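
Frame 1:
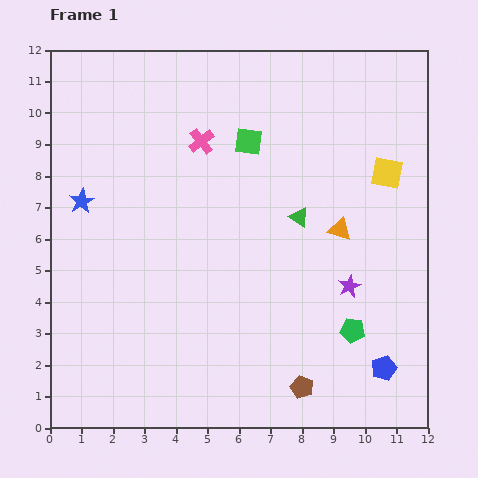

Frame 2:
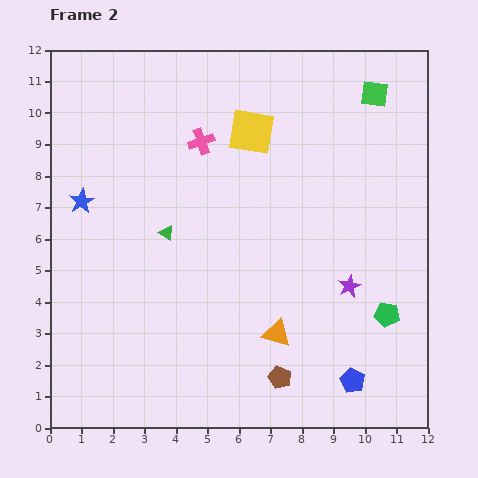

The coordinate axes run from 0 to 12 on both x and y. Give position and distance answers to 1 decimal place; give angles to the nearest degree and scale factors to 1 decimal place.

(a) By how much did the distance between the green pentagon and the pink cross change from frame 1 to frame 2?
+0.4

Distance in frame 1: 7.7. Distance in frame 2: 8.1.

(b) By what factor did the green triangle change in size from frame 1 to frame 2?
0.8×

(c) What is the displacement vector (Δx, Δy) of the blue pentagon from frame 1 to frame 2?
(-1.0, -0.4)

The blue pentagon was at (10.6, 1.9) in frame 1 and (9.6, 1.5) in frame 2.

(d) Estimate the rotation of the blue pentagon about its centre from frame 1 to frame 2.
25° counter-clockwise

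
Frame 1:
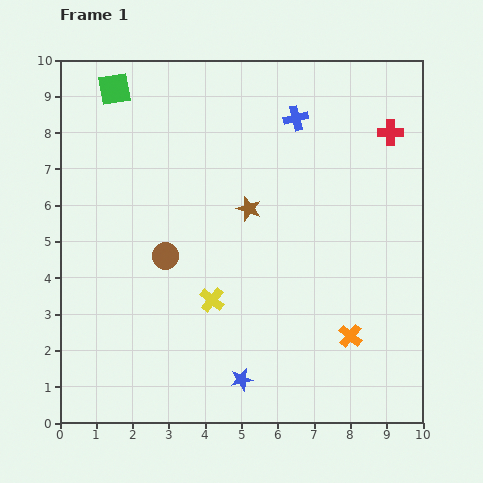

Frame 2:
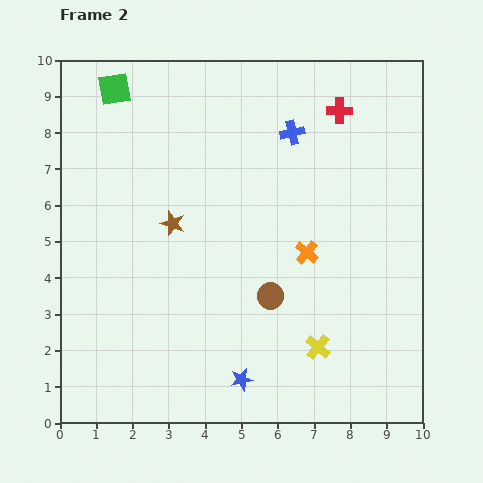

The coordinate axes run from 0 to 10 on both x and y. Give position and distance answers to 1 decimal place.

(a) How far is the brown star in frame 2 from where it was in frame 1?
2.1

The brown star moved from (5.2, 5.9) to (3.1, 5.5), a distance of √(2.1² + 0.4²) ≈ 2.1.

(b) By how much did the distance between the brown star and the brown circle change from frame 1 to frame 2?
+0.8

Distance in frame 1: 2.6. Distance in frame 2: 3.4.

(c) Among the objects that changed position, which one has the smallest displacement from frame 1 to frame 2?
the blue cross

(moved 0.4)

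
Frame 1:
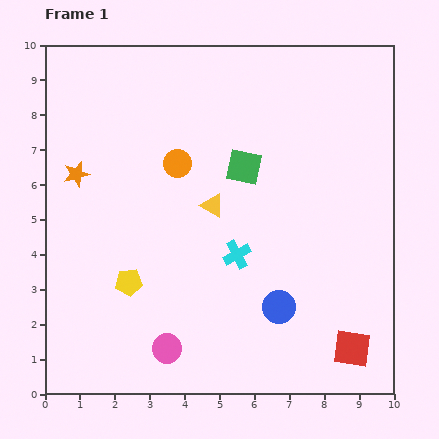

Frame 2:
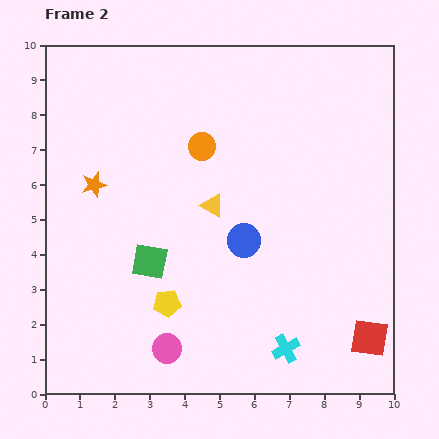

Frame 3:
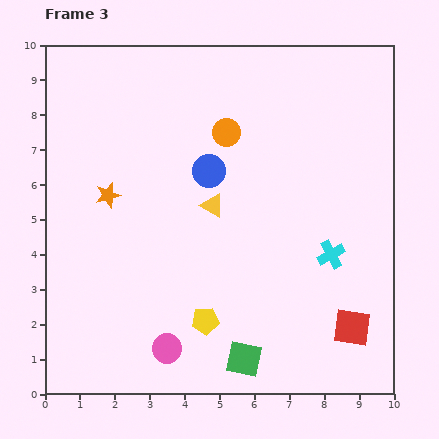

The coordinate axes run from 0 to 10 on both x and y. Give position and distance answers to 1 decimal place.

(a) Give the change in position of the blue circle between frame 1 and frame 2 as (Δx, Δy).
(-1.0, 1.9)

The blue circle was at (6.7, 2.5) in frame 1 and (5.7, 4.4) in frame 2.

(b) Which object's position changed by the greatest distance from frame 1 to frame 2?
the green square

(moved 3.8; next 3.0)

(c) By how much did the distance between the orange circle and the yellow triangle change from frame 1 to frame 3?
+0.5

Distance in frame 1: 1.6. Distance in frame 3: 2.1.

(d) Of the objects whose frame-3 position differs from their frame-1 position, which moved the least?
the red square

(moved 0.6)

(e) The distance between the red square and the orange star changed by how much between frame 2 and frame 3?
-1.0

Distance in frame 2: 9.0. Distance in frame 3: 8.0.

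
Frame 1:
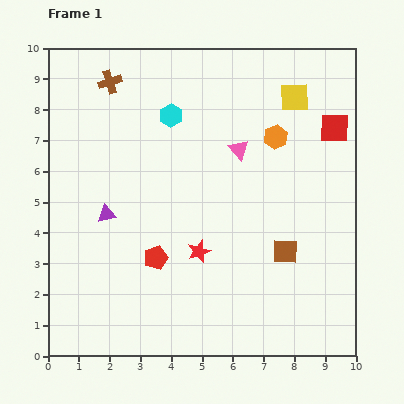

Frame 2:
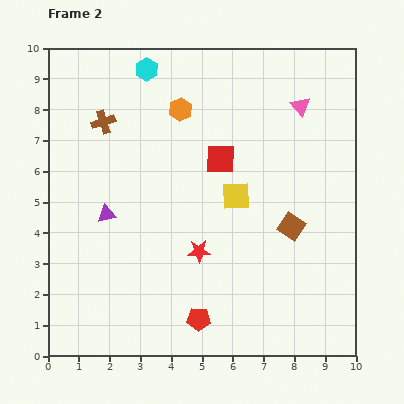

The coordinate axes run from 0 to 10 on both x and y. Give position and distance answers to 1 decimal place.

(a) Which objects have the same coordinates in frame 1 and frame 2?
the purple triangle, the red star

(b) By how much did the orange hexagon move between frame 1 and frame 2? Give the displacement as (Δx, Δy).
(-3.1, 0.9)

The orange hexagon was at (7.4, 7.1) in frame 1 and (4.3, 8.0) in frame 2.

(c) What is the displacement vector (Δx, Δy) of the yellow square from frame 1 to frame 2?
(-1.9, -3.2)

The yellow square was at (8.0, 8.4) in frame 1 and (6.1, 5.2) in frame 2.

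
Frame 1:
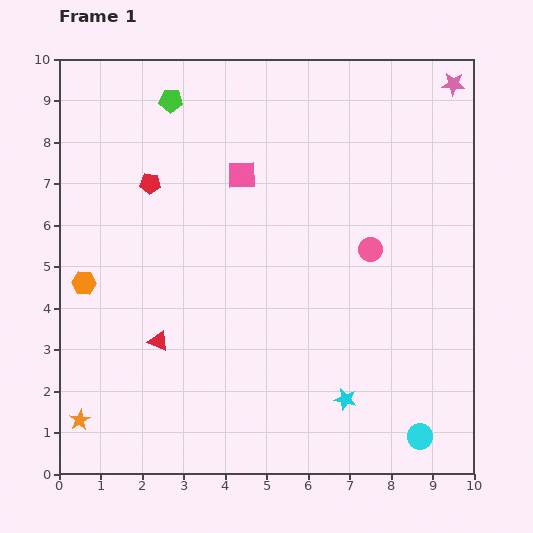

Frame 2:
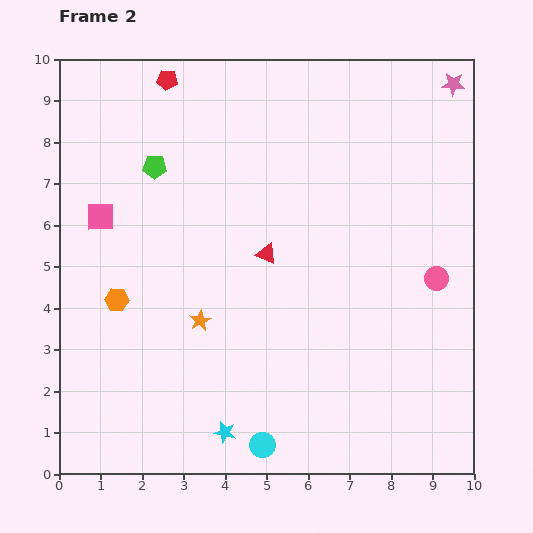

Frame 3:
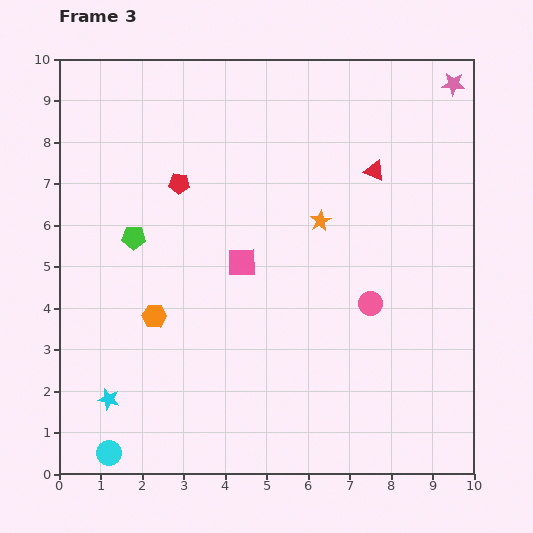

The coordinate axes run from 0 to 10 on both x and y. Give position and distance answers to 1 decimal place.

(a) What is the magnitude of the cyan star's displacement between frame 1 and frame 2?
3.0

The cyan star moved from (6.9, 1.8) to (4.0, 1.0), a distance of √(2.9² + 0.8²) ≈ 3.0.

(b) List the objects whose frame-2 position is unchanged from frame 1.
the pink star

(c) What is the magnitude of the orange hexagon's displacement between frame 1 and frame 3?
1.9

The orange hexagon moved from (0.6, 4.6) to (2.3, 3.8), a distance of √(1.7² + 0.8²) ≈ 1.9.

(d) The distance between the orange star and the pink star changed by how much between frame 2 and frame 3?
-3.7

Distance in frame 2: 8.3. Distance in frame 3: 4.6.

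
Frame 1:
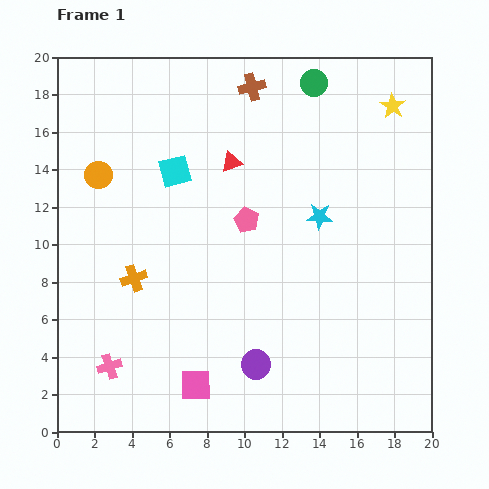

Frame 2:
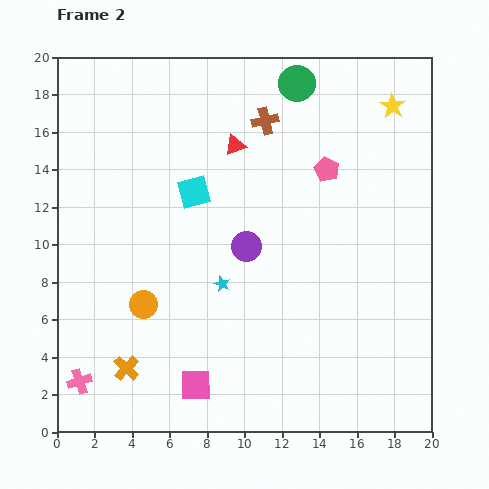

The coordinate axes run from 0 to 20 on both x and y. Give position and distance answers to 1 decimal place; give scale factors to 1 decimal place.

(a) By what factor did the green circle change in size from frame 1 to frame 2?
1.4×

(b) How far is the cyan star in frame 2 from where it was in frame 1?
6.3

The cyan star moved from (14.0, 11.5) to (8.8, 7.9), a distance of √(5.2² + 3.6²) ≈ 6.3.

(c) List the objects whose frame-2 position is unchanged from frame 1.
the pink square, the yellow star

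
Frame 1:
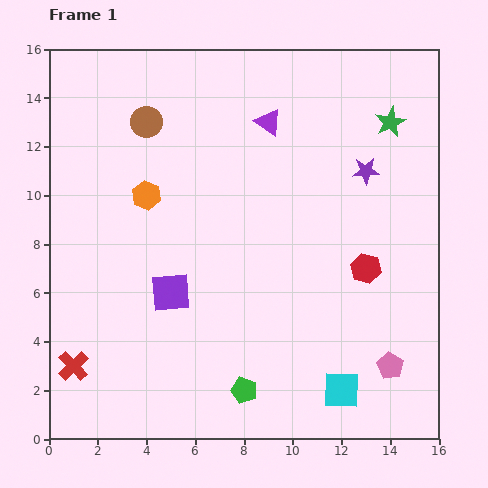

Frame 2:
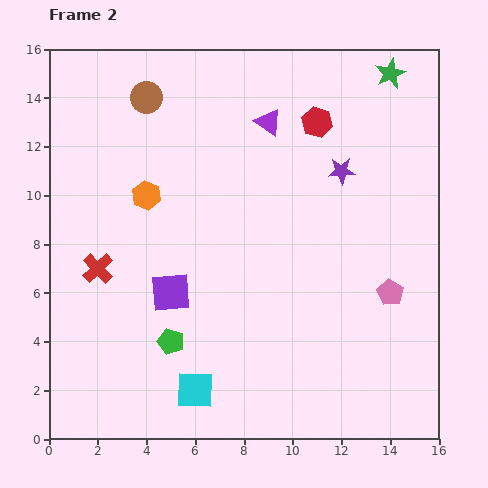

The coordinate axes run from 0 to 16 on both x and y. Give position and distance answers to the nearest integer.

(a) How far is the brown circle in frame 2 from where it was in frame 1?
1

The brown circle moved from (4, 13) to (4, 14), a distance of √(0² + 1²) ≈ 1.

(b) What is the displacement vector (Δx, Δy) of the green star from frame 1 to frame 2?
(0, 2)

The green star was at (14, 13) in frame 1 and (14, 15) in frame 2.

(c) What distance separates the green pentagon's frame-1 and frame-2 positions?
4

The green pentagon moved from (8, 2) to (5, 4), a distance of √(3² + 2²) ≈ 4.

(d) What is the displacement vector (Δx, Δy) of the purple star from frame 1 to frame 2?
(-1, 0)

The purple star was at (13, 11) in frame 1 and (12, 11) in frame 2.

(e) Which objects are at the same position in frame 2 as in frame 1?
the purple triangle, the purple square, the orange hexagon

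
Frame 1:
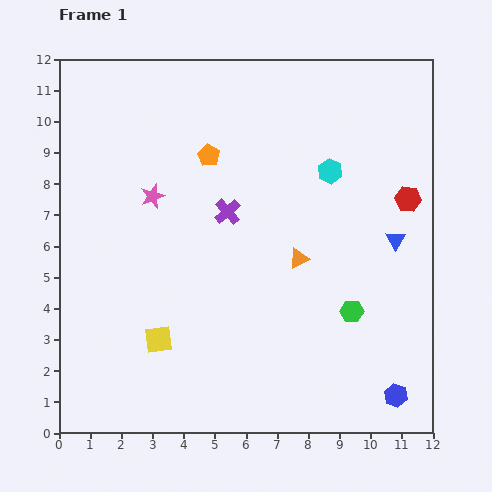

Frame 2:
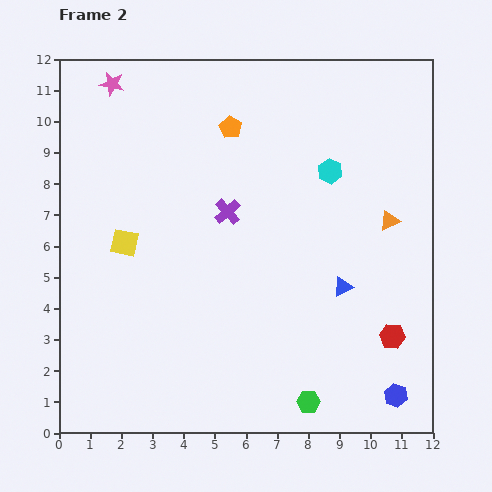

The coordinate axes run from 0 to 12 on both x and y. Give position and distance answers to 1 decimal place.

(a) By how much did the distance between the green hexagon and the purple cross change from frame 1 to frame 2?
+1.5

Distance in frame 1: 5.1. Distance in frame 2: 6.6.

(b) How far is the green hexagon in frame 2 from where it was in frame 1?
3.2

The green hexagon moved from (9.4, 3.9) to (8.0, 1.0), a distance of √(1.4² + 2.9²) ≈ 3.2.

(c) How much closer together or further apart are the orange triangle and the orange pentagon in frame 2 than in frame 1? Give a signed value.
+1.5

Distance in frame 1: 4.4. Distance in frame 2: 5.9.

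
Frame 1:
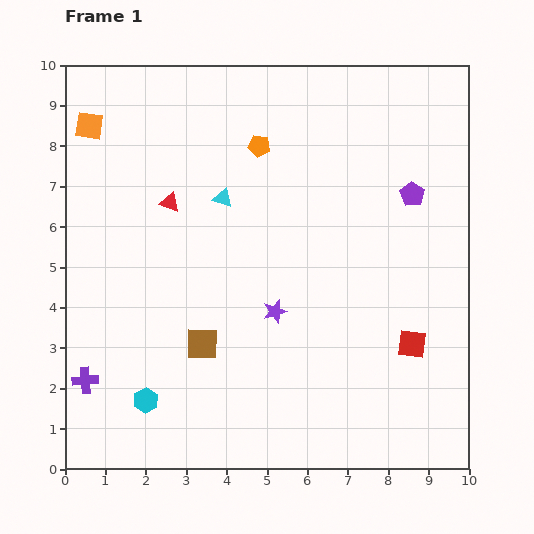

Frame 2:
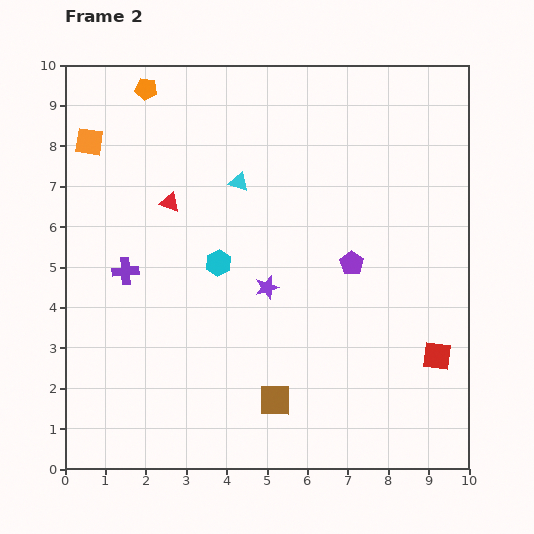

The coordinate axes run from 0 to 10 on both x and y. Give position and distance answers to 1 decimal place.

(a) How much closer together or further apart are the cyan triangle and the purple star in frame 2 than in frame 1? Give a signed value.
-0.4

Distance in frame 1: 3.1. Distance in frame 2: 2.7.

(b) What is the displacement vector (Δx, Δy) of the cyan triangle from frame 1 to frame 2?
(0.4, 0.4)

The cyan triangle was at (3.9, 6.7) in frame 1 and (4.3, 7.1) in frame 2.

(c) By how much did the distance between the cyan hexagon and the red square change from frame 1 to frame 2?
-0.8

Distance in frame 1: 6.7. Distance in frame 2: 5.9.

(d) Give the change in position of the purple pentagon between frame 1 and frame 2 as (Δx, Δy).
(-1.5, -1.7)

The purple pentagon was at (8.6, 6.8) in frame 1 and (7.1, 5.1) in frame 2.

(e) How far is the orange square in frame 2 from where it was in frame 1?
0.4

The orange square moved from (0.6, 8.5) to (0.6, 8.1), a distance of √(0.0² + 0.4²) ≈ 0.4.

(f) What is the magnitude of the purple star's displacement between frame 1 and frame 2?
0.6

The purple star moved from (5.2, 3.9) to (5.0, 4.5), a distance of √(0.2² + 0.6²) ≈ 0.6.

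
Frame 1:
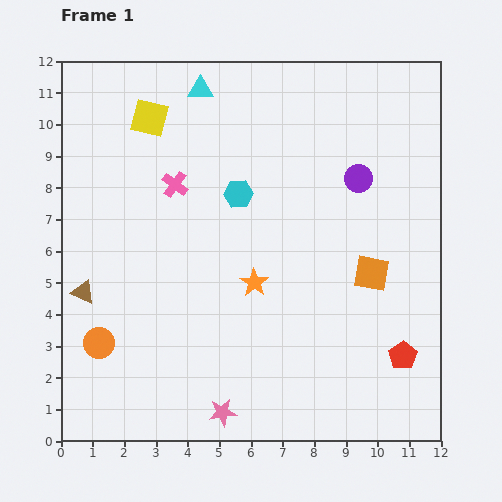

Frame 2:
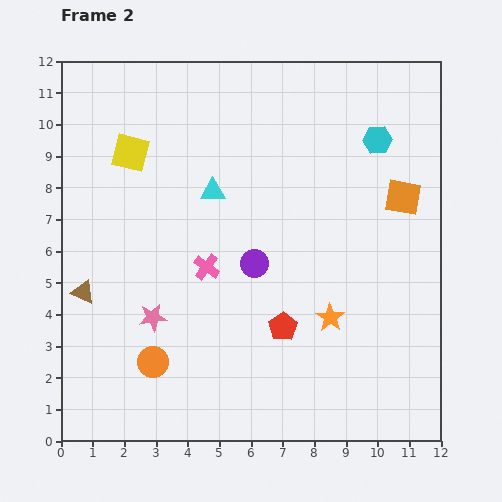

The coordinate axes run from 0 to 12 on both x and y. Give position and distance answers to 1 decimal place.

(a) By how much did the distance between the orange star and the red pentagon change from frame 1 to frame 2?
-3.7

Distance in frame 1: 5.2. Distance in frame 2: 1.5.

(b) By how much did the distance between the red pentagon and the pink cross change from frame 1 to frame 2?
-5.9

Distance in frame 1: 9.0. Distance in frame 2: 3.1.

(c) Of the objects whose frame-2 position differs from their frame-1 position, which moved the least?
the yellow square

(moved 1.3)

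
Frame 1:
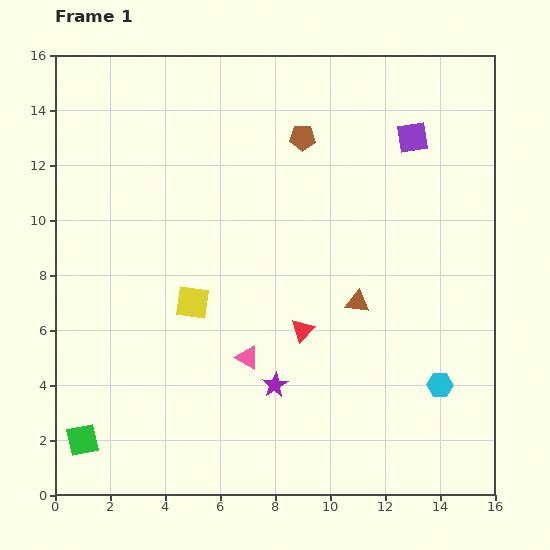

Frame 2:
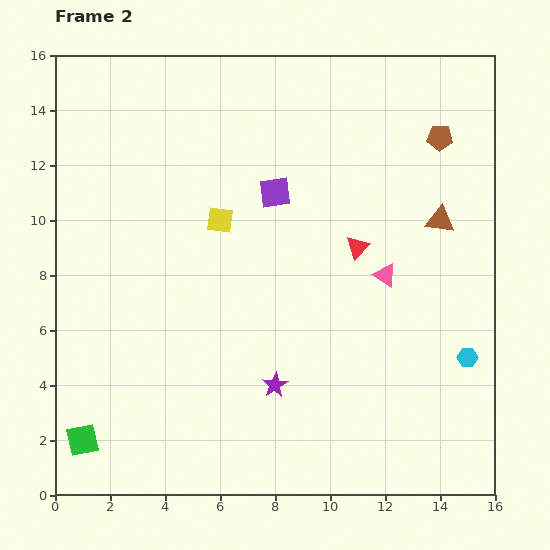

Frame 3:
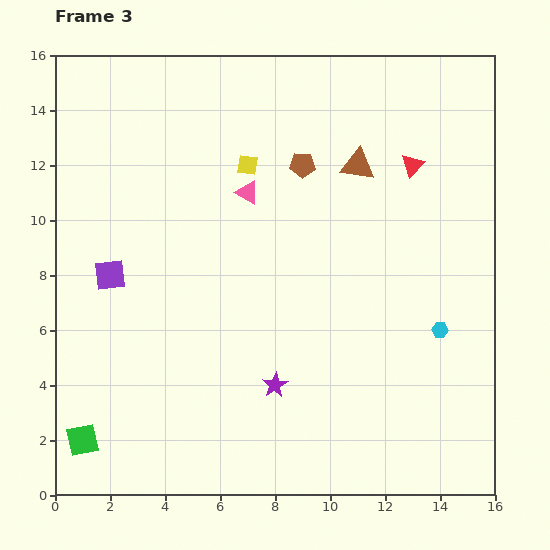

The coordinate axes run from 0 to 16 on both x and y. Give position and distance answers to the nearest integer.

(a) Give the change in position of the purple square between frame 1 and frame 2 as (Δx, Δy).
(-5, -2)

The purple square was at (13, 13) in frame 1 and (8, 11) in frame 2.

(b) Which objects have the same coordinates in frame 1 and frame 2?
the purple star, the green square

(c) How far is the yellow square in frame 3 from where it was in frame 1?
5

The yellow square moved from (5, 7) to (7, 12), a distance of √(2² + 5²) ≈ 5.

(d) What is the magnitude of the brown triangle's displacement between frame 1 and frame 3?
5

The brown triangle moved from (11, 7) to (11, 12), a distance of √(0² + 5²) ≈ 5.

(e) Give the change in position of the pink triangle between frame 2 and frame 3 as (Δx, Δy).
(-5, 3)

The pink triangle was at (12, 8) in frame 2 and (7, 11) in frame 3.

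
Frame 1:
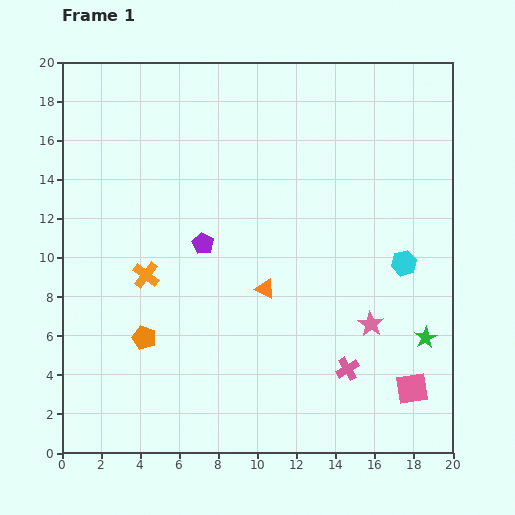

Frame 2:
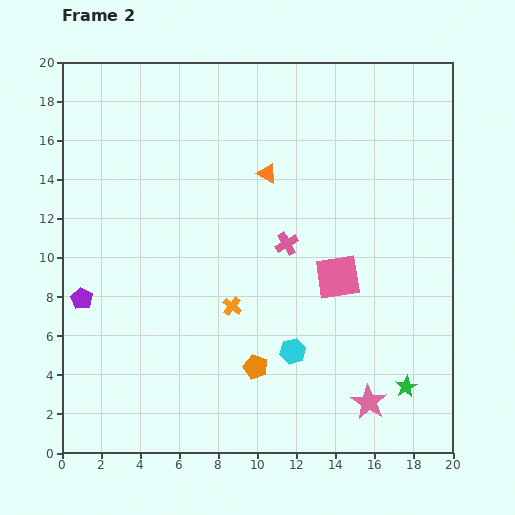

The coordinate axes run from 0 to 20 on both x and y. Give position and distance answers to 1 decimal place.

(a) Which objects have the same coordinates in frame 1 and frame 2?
none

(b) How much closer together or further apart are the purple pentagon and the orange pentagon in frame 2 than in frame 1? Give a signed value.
+3.9

Distance in frame 1: 5.7. Distance in frame 2: 9.6.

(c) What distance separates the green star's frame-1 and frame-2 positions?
2.7

The green star moved from (18.6, 5.9) to (17.6, 3.4), a distance of √(1.0² + 2.5²) ≈ 2.7.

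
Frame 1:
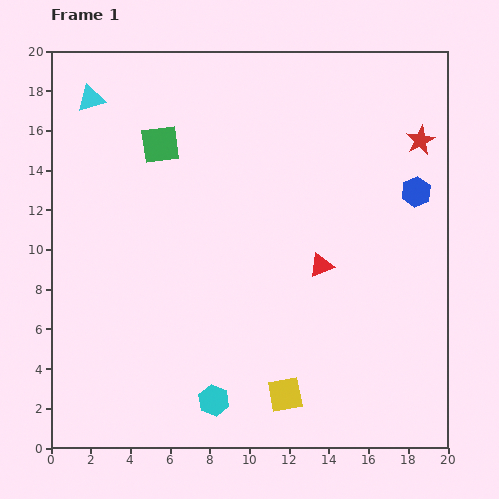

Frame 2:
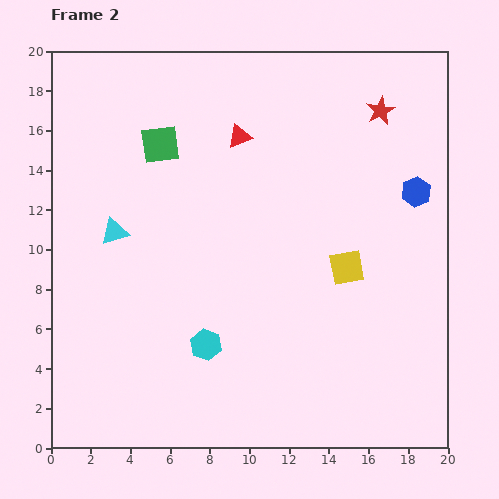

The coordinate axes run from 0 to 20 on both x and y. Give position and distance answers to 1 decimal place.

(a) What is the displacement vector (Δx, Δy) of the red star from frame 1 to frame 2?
(-2.0, 1.5)

The red star was at (18.6, 15.5) in frame 1 and (16.6, 17.0) in frame 2.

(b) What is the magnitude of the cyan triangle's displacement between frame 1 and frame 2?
6.8

The cyan triangle moved from (2.0, 17.6) to (3.2, 10.9), a distance of √(1.2² + 6.7²) ≈ 6.8.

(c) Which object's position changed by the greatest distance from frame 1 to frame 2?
the red triangle

(moved 7.7; next 7.1)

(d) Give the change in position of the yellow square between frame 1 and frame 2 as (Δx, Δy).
(3.1, 6.4)

The yellow square was at (11.8, 2.7) in frame 1 and (14.9, 9.1) in frame 2.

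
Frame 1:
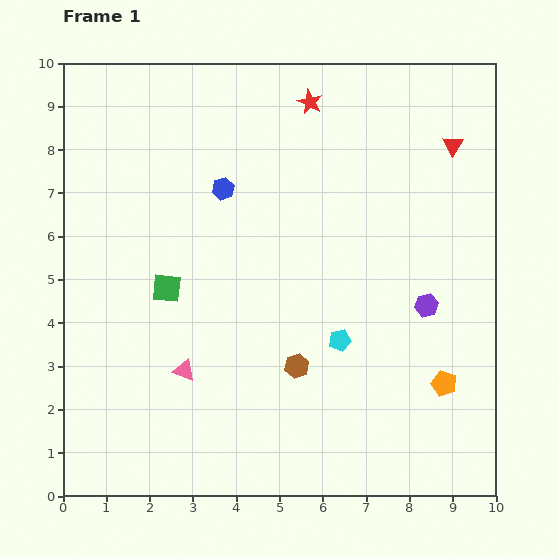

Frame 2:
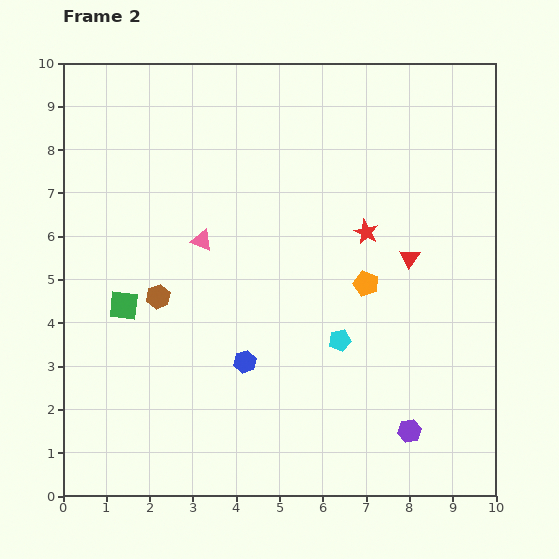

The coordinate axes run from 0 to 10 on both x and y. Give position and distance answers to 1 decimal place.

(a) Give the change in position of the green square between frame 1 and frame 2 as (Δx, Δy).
(-1.0, -0.4)

The green square was at (2.4, 4.8) in frame 1 and (1.4, 4.4) in frame 2.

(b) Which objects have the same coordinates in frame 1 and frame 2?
the cyan pentagon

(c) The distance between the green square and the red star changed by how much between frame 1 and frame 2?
+0.5

Distance in frame 1: 5.4. Distance in frame 2: 5.9.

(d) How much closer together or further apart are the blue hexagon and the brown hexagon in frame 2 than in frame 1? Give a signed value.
-1.9

Distance in frame 1: 4.4. Distance in frame 2: 2.5.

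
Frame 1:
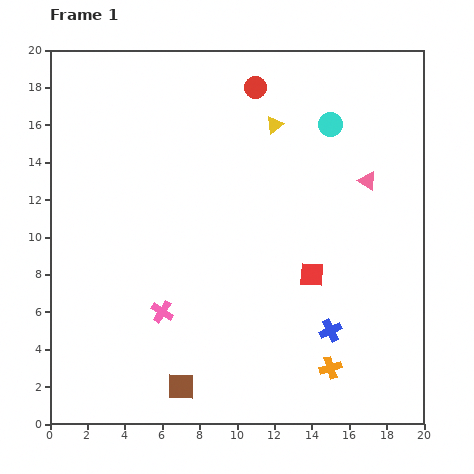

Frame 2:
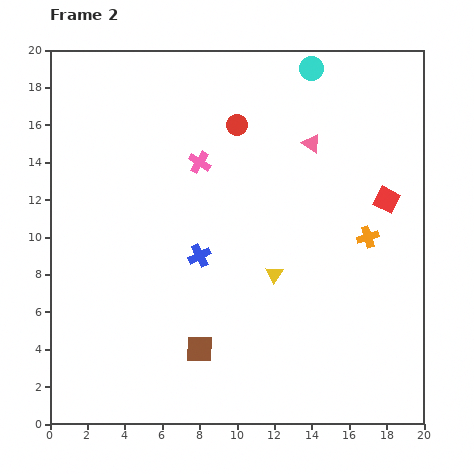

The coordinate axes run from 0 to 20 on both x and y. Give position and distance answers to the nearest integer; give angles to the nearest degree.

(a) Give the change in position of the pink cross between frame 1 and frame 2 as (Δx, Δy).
(2, 8)

The pink cross was at (6, 6) in frame 1 and (8, 14) in frame 2.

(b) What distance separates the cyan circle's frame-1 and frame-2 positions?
3

The cyan circle moved from (15, 16) to (14, 19), a distance of √(1² + 3²) ≈ 3.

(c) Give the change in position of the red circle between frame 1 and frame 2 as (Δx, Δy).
(-1, -2)

The red circle was at (11, 18) in frame 1 and (10, 16) in frame 2.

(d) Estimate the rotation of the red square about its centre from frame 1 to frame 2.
24° clockwise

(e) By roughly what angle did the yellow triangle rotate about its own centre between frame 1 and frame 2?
21° counter-clockwise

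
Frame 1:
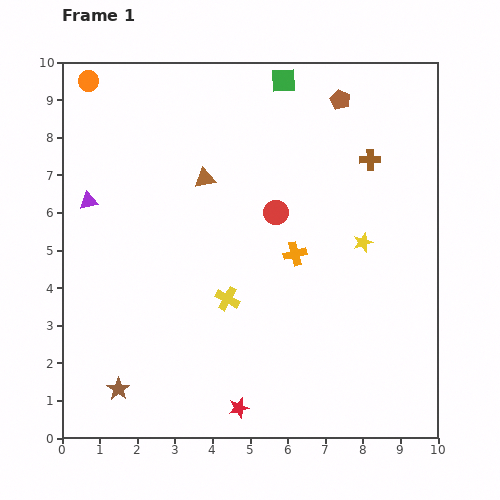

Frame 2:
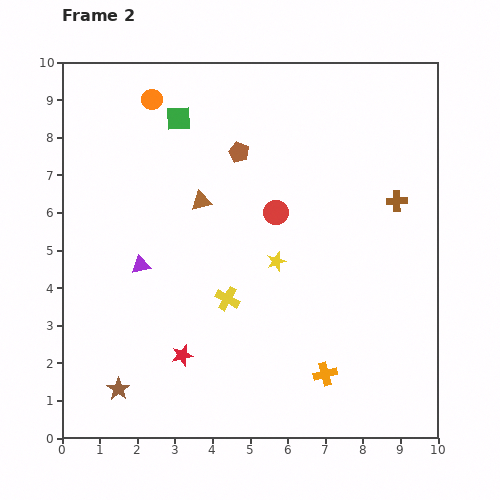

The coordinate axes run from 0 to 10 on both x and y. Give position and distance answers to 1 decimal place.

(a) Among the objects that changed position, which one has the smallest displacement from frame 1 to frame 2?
the brown triangle

(moved 0.6)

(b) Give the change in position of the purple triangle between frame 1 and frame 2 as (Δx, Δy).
(1.4, -1.7)

The purple triangle was at (0.7, 6.3) in frame 1 and (2.1, 4.6) in frame 2.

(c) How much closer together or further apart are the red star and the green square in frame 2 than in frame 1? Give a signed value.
-2.5

Distance in frame 1: 8.8. Distance in frame 2: 6.3.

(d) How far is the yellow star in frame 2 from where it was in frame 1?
2.4

The yellow star moved from (8.0, 5.2) to (5.7, 4.7), a distance of √(2.3² + 0.5²) ≈ 2.4.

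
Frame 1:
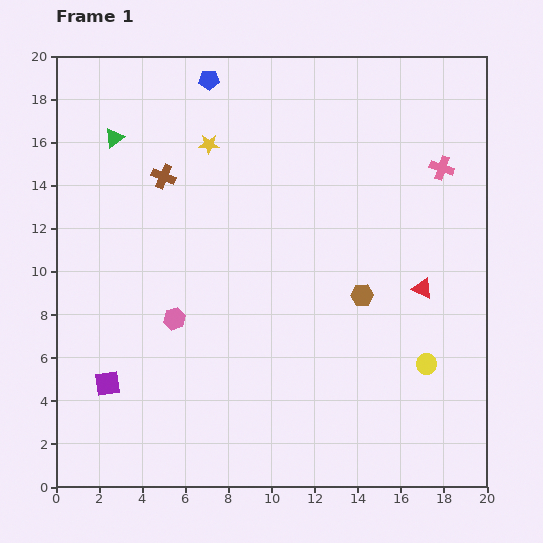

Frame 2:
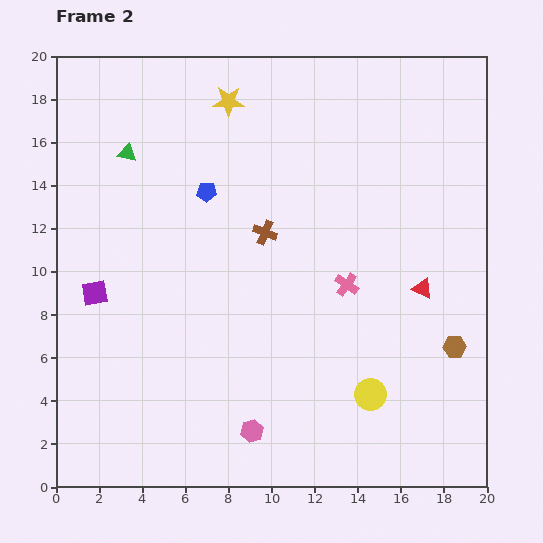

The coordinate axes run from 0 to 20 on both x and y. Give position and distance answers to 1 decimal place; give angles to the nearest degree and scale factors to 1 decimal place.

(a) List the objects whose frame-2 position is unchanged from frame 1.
the red triangle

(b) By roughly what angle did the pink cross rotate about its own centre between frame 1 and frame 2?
17° clockwise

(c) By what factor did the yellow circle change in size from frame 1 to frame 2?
1.6×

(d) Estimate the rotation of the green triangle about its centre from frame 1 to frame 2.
50° clockwise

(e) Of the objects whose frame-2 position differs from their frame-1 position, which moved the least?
the green triangle

(moved 0.9)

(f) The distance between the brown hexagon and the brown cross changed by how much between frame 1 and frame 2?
-0.4

Distance in frame 1: 10.7. Distance in frame 2: 10.3.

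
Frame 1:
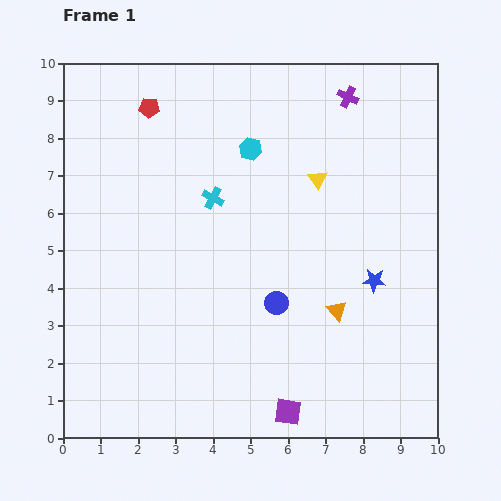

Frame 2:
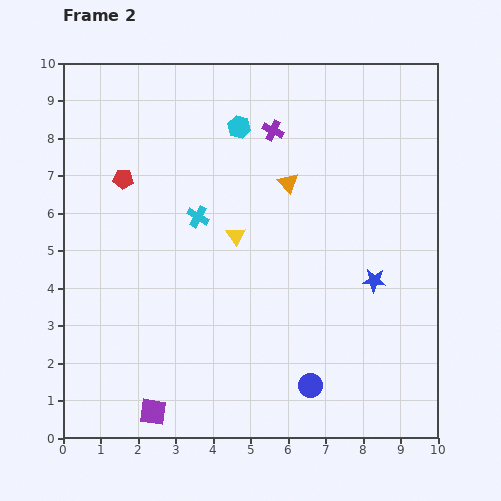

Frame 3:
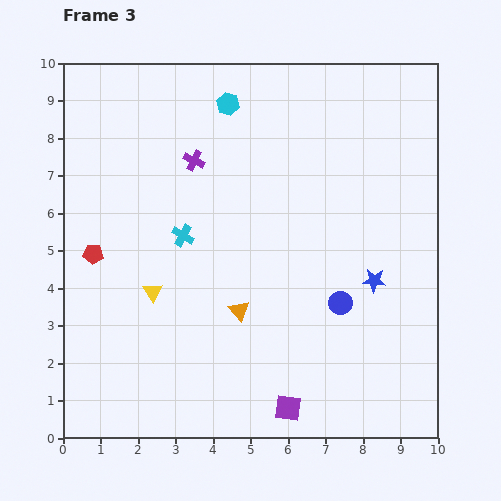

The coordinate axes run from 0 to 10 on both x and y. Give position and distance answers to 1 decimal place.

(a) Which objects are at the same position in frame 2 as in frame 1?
the blue star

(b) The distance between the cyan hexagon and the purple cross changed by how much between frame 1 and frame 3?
-1.3

Distance in frame 1: 3.0. Distance in frame 3: 1.7.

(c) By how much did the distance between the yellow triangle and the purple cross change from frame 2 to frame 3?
+0.7

Distance in frame 2: 3.0. Distance in frame 3: 3.7.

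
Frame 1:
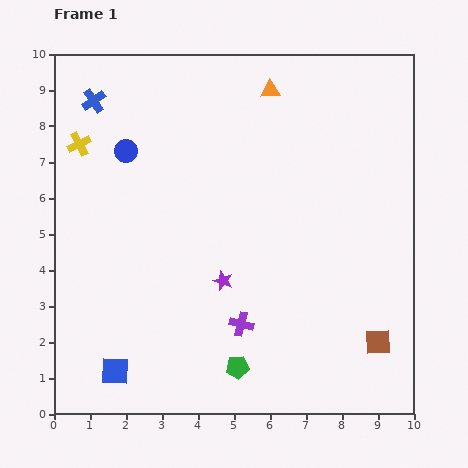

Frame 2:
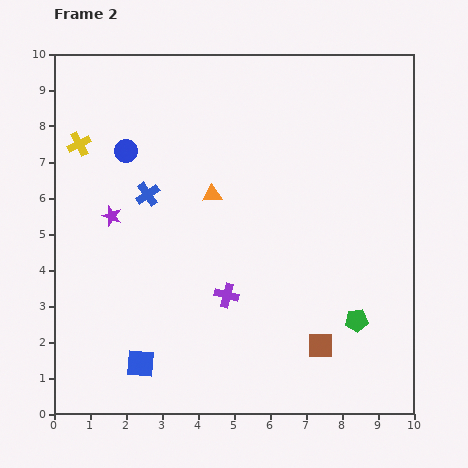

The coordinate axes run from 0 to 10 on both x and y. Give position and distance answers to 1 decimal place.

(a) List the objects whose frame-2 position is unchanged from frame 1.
the yellow cross, the blue circle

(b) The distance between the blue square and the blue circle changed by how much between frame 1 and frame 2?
-0.2

Distance in frame 1: 6.1. Distance in frame 2: 5.9.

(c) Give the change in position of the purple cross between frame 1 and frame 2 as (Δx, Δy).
(-0.4, 0.8)

The purple cross was at (5.2, 2.5) in frame 1 and (4.8, 3.3) in frame 2.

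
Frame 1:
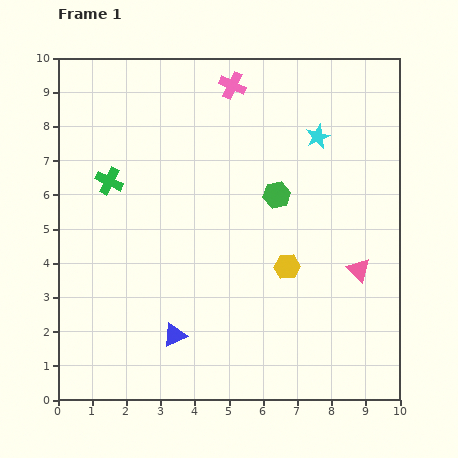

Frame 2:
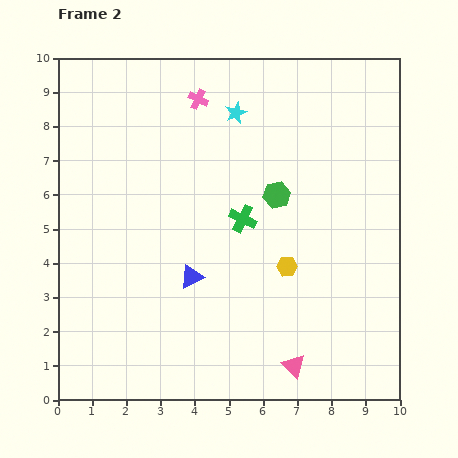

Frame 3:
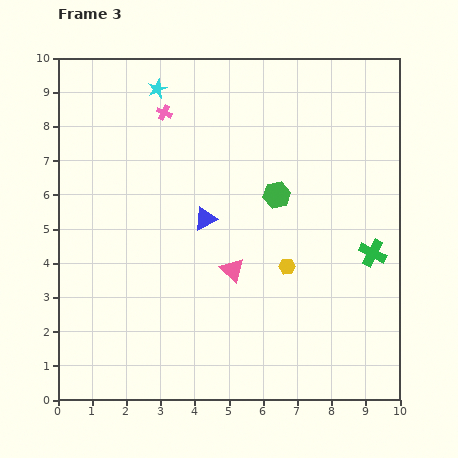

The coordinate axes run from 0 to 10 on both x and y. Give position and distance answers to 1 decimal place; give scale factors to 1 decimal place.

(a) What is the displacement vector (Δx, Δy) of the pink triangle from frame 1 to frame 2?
(-1.9, -2.8)

The pink triangle was at (8.8, 3.8) in frame 1 and (6.9, 1.0) in frame 2.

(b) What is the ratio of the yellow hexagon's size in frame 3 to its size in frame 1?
0.7×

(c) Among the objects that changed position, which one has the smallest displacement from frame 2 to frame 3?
the pink cross

(moved 1.1)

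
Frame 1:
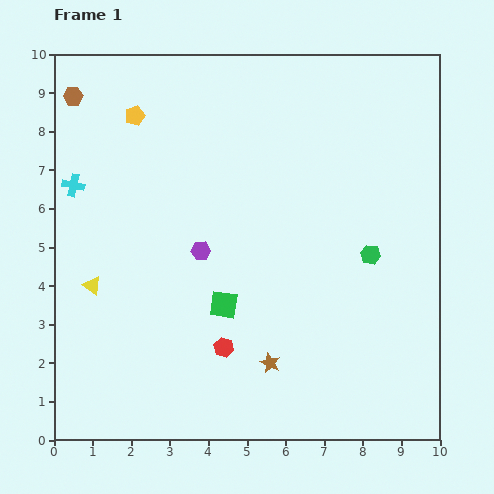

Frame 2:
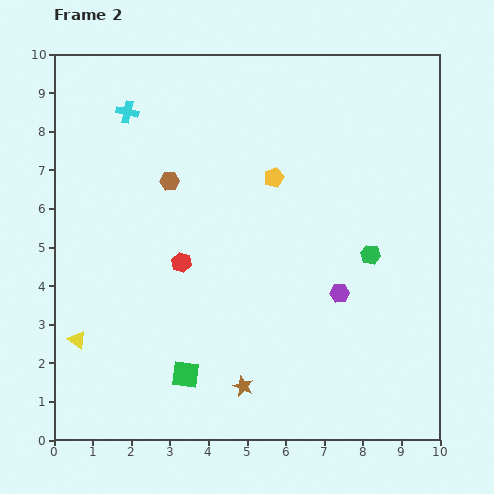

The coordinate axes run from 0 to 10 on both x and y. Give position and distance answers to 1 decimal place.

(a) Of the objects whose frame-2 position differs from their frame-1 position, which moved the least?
the brown star

(moved 0.9)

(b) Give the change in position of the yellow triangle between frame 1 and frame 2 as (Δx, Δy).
(-0.4, -1.4)

The yellow triangle was at (1.0, 4.0) in frame 1 and (0.6, 2.6) in frame 2.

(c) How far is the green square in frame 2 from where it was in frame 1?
2.1

The green square moved from (4.4, 3.5) to (3.4, 1.7), a distance of √(1.0² + 1.8²) ≈ 2.1.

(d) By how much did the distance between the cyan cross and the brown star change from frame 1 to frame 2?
+0.8

Distance in frame 1: 6.9. Distance in frame 2: 7.7.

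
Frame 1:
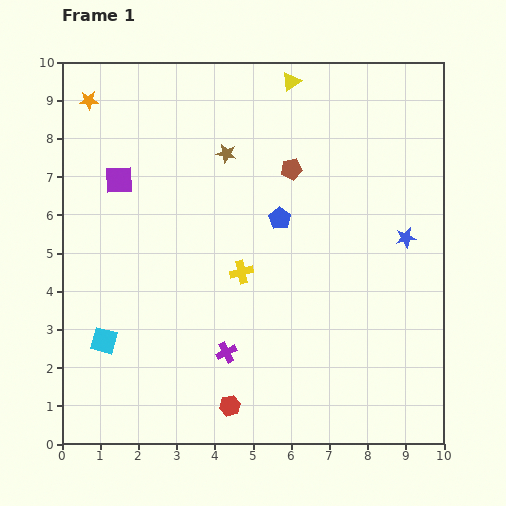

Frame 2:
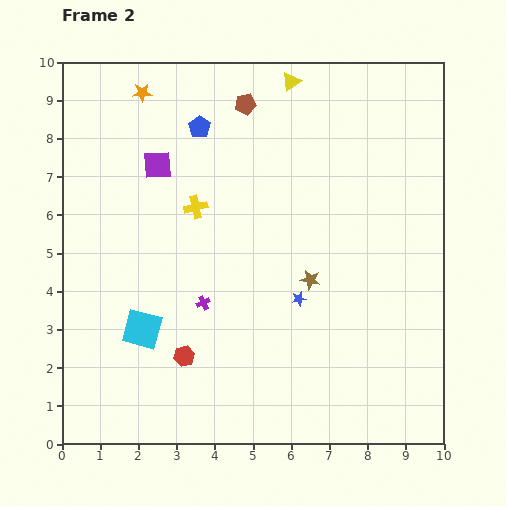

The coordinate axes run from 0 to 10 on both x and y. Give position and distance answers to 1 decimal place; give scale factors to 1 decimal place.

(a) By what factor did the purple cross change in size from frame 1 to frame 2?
0.7×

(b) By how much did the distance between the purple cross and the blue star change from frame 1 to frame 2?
-3.1

Distance in frame 1: 5.6. Distance in frame 2: 2.5.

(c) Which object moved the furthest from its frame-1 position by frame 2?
the brown star

(moved 4.0; next 3.2)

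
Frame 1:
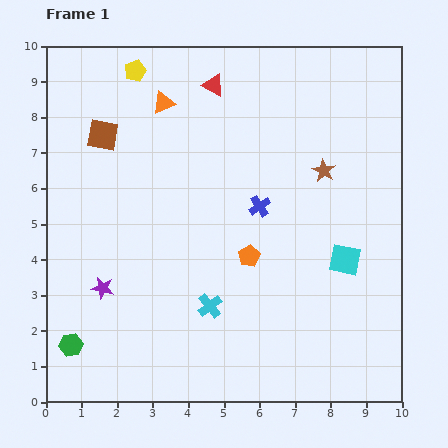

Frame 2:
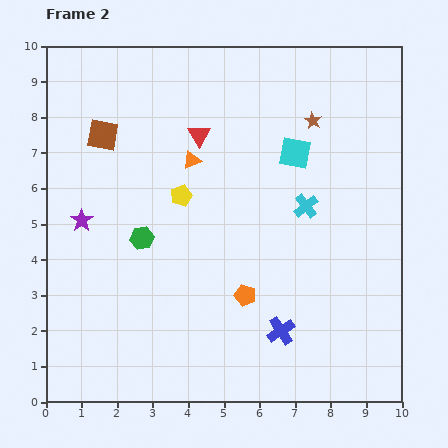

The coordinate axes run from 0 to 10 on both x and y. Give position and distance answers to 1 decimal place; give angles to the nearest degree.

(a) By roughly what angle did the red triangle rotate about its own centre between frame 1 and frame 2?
30° clockwise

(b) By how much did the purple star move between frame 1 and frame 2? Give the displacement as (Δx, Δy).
(-0.6, 1.9)

The purple star was at (1.6, 3.2) in frame 1 and (1.0, 5.1) in frame 2.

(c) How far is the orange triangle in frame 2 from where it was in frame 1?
1.8

The orange triangle moved from (3.3, 8.4) to (4.1, 6.8), a distance of √(0.8² + 1.6²) ≈ 1.8.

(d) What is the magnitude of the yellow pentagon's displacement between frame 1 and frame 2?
3.7

The yellow pentagon moved from (2.5, 9.3) to (3.8, 5.8), a distance of √(1.3² + 3.5²) ≈ 3.7.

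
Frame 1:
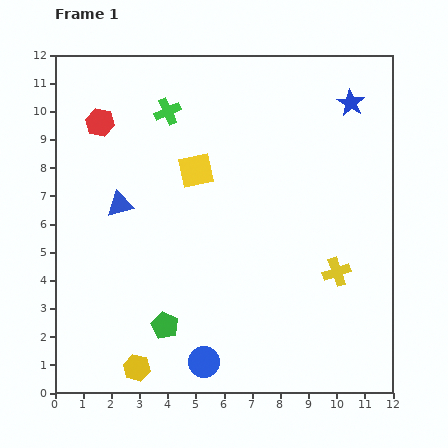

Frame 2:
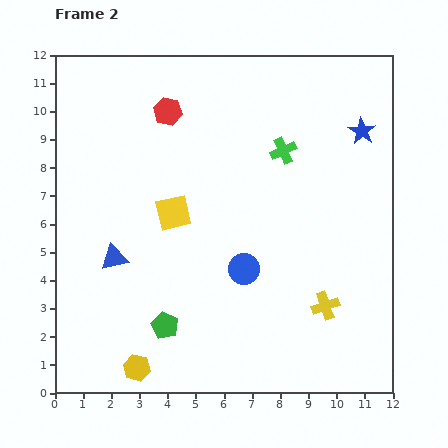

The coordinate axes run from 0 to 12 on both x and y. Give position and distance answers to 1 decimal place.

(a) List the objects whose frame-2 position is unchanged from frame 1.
the yellow hexagon, the green pentagon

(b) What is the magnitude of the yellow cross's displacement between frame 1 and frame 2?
1.3

The yellow cross moved from (10.0, 4.3) to (9.6, 3.1), a distance of √(0.4² + 1.2²) ≈ 1.3.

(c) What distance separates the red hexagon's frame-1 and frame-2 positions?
2.4

The red hexagon moved from (1.6, 9.6) to (4.0, 10.0), a distance of √(2.4² + 0.4²) ≈ 2.4.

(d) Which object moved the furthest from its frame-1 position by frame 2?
the green cross

(moved 4.3; next 3.6)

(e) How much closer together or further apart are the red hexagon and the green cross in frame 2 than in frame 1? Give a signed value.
+1.9

Distance in frame 1: 2.4. Distance in frame 2: 4.3.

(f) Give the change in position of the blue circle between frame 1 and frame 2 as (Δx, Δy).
(1.4, 3.3)

The blue circle was at (5.3, 1.1) in frame 1 and (6.7, 4.4) in frame 2.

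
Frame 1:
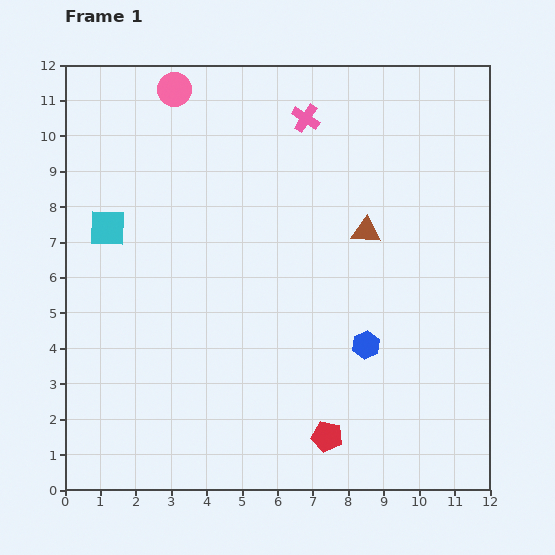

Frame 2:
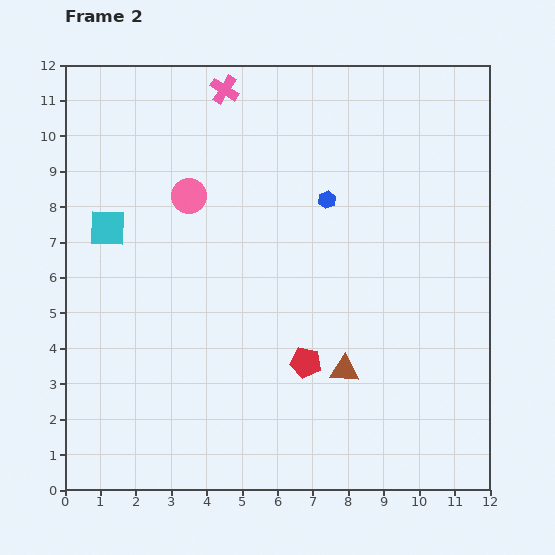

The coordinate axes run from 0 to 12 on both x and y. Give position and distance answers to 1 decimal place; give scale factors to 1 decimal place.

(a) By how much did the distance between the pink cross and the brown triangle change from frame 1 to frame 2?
+5.0

Distance in frame 1: 3.6. Distance in frame 2: 8.6.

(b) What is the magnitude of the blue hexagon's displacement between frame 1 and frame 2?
4.2

The blue hexagon moved from (8.5, 4.1) to (7.4, 8.2), a distance of √(1.1² + 4.1²) ≈ 4.2.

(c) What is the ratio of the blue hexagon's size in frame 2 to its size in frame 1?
0.6×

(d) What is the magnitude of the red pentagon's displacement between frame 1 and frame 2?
2.2

The red pentagon moved from (7.4, 1.5) to (6.8, 3.6), a distance of √(0.6² + 2.1²) ≈ 2.2.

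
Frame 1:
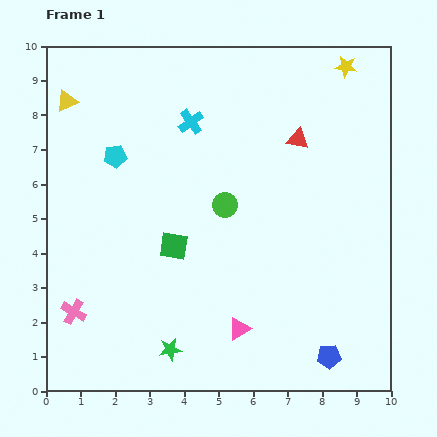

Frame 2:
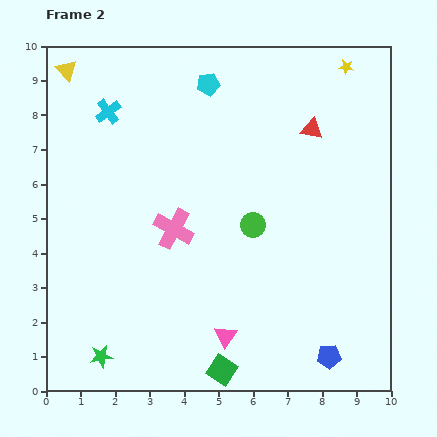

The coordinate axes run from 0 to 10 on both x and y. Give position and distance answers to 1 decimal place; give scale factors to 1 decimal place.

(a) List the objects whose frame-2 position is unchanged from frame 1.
the blue pentagon, the yellow star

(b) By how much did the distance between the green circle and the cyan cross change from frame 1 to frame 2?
+2.7

Distance in frame 1: 2.6. Distance in frame 2: 5.3.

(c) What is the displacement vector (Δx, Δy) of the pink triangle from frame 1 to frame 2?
(-0.4, -0.2)

The pink triangle was at (5.6, 1.8) in frame 1 and (5.2, 1.6) in frame 2.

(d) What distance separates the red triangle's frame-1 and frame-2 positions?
0.5

The red triangle moved from (7.3, 7.3) to (7.7, 7.6), a distance of √(0.4² + 0.3²) ≈ 0.5.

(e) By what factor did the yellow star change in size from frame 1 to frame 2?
0.7×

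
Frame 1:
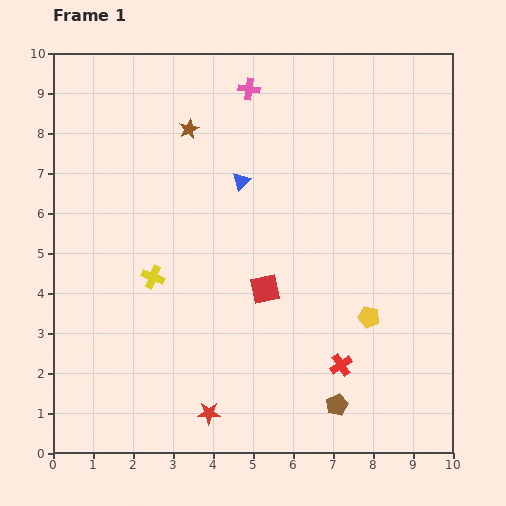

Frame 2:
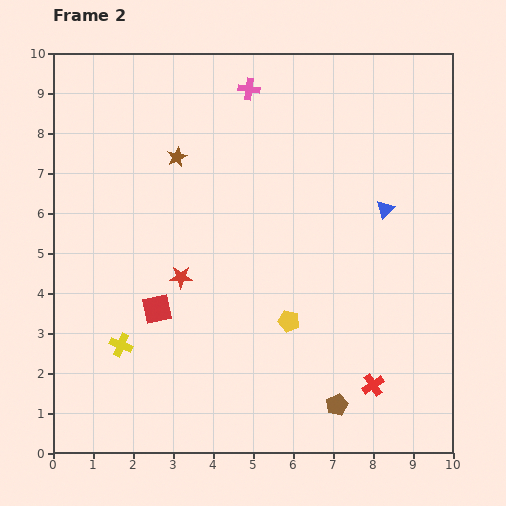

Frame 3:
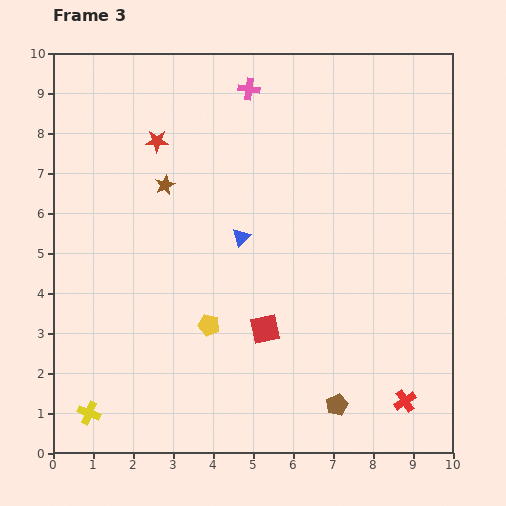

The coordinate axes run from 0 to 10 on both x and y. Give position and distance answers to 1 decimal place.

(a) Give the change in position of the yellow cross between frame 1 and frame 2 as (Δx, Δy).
(-0.8, -1.7)

The yellow cross was at (2.5, 4.4) in frame 1 and (1.7, 2.7) in frame 2.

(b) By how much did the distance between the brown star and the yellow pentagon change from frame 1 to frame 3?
-2.8

Distance in frame 1: 6.5. Distance in frame 3: 3.7.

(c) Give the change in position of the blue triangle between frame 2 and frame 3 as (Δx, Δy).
(-3.6, -0.7)

The blue triangle was at (8.3, 6.1) in frame 2 and (4.7, 5.4) in frame 3.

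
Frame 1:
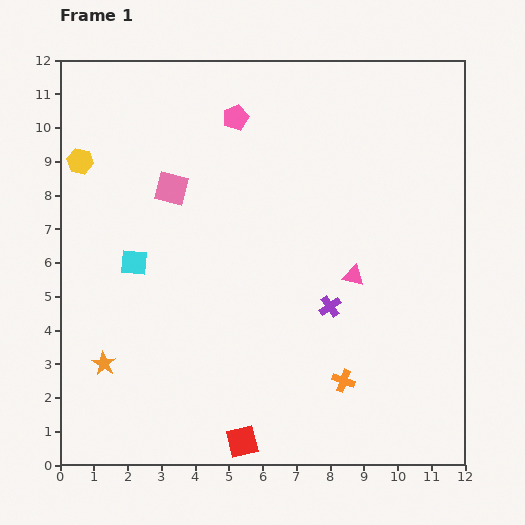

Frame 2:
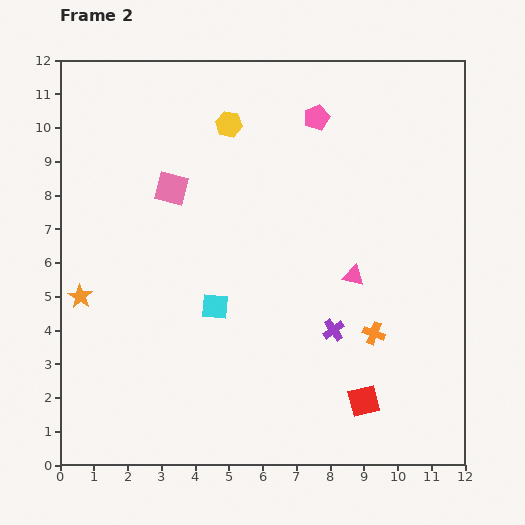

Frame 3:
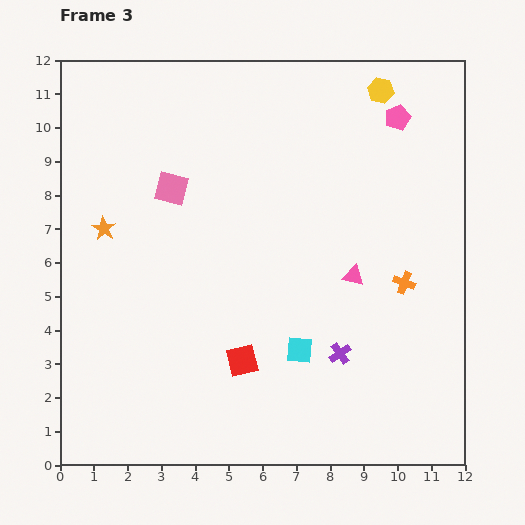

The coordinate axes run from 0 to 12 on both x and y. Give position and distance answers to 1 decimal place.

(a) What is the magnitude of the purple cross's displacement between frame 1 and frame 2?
0.7

The purple cross moved from (8.0, 4.7) to (8.1, 4.0), a distance of √(0.1² + 0.7²) ≈ 0.7.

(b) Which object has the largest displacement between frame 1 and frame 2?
the yellow hexagon

(moved 4.5; next 3.8)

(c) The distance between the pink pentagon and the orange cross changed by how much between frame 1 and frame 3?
-3.5

Distance in frame 1: 8.4. Distance in frame 3: 4.9.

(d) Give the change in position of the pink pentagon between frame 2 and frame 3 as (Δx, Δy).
(2.4, 0.0)

The pink pentagon was at (7.6, 10.3) in frame 2 and (10.0, 10.3) in frame 3.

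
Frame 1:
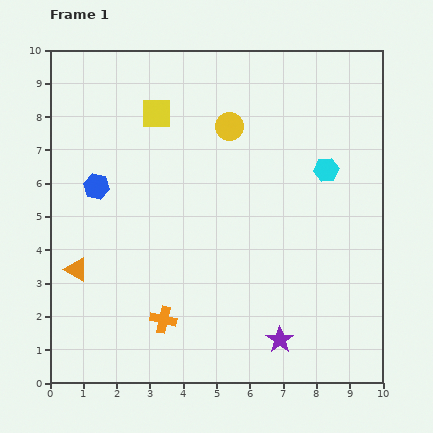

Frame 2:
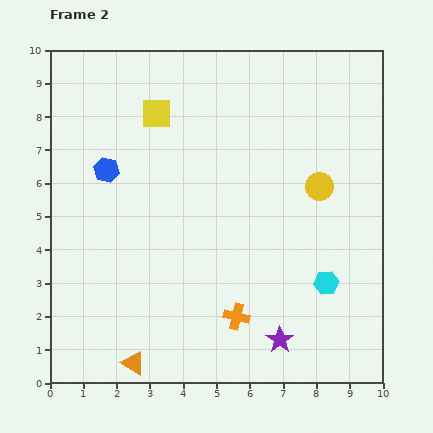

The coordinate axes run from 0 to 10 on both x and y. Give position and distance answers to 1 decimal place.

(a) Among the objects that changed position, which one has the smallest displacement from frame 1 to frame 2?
the blue hexagon

(moved 0.6)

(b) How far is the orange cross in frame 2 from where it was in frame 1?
2.2

The orange cross moved from (3.4, 1.9) to (5.6, 2.0), a distance of √(2.2² + 0.1²) ≈ 2.2.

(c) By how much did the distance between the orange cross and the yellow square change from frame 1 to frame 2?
+0.4

Distance in frame 1: 6.2. Distance in frame 2: 6.6.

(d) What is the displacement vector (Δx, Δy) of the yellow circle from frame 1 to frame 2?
(2.7, -1.8)

The yellow circle was at (5.4, 7.7) in frame 1 and (8.1, 5.9) in frame 2.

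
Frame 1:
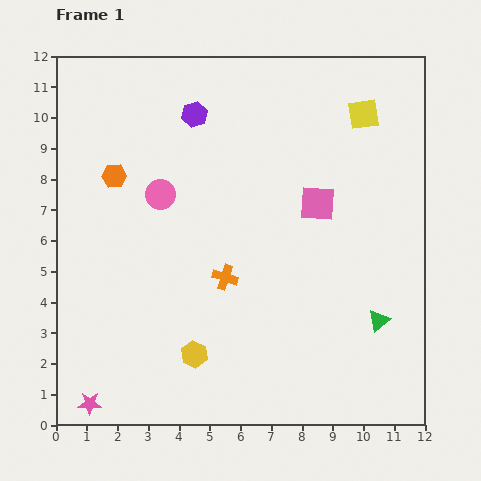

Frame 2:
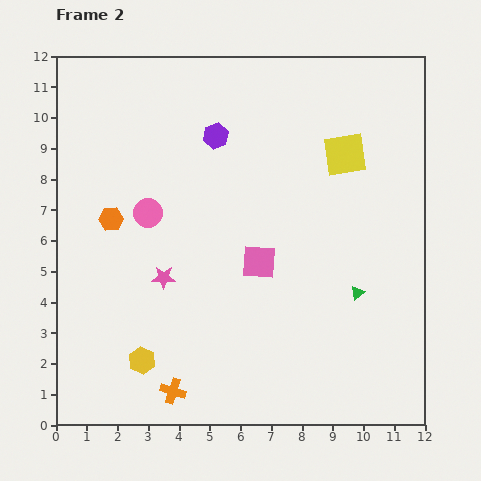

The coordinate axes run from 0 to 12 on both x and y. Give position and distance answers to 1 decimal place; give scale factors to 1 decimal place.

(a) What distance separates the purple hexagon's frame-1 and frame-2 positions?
1.0

The purple hexagon moved from (4.5, 10.1) to (5.2, 9.4), a distance of √(0.7² + 0.7²) ≈ 1.0.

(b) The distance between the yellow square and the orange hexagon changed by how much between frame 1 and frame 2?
-0.4

Distance in frame 1: 8.3. Distance in frame 2: 7.9.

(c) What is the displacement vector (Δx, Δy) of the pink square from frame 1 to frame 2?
(-1.9, -1.9)

The pink square was at (8.5, 7.2) in frame 1 and (6.6, 5.3) in frame 2.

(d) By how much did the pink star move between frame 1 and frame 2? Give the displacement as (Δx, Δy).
(2.4, 4.1)

The pink star was at (1.1, 0.7) in frame 1 and (3.5, 4.8) in frame 2.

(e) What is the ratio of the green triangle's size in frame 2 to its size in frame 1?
0.6×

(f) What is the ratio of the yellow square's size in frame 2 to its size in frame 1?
1.4×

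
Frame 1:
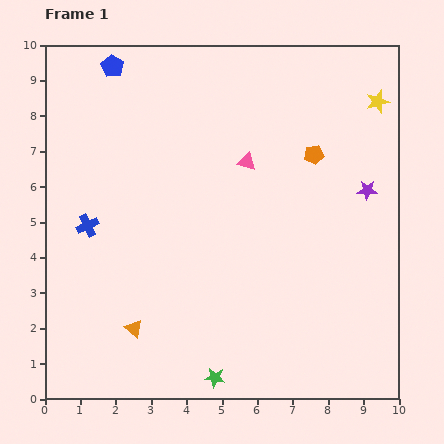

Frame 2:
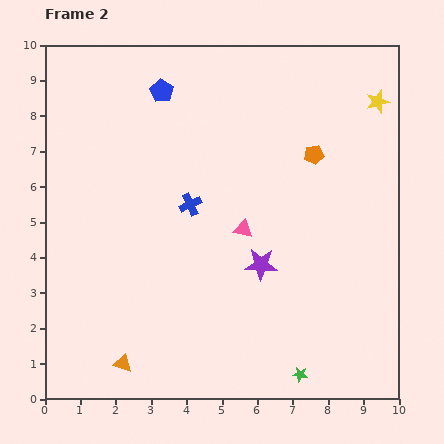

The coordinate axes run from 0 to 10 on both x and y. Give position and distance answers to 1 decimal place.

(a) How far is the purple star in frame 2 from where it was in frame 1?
3.7

The purple star moved from (9.1, 5.9) to (6.1, 3.8), a distance of √(3.0² + 2.1²) ≈ 3.7.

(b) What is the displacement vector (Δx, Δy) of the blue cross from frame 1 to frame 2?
(2.9, 0.6)

The blue cross was at (1.2, 4.9) in frame 1 and (4.1, 5.5) in frame 2.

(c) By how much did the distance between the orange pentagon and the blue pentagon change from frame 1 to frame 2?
-1.5

Distance in frame 1: 6.2. Distance in frame 2: 4.7.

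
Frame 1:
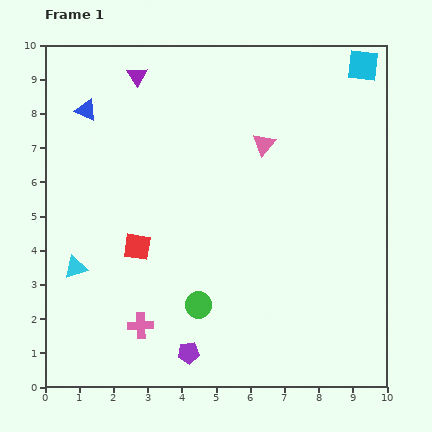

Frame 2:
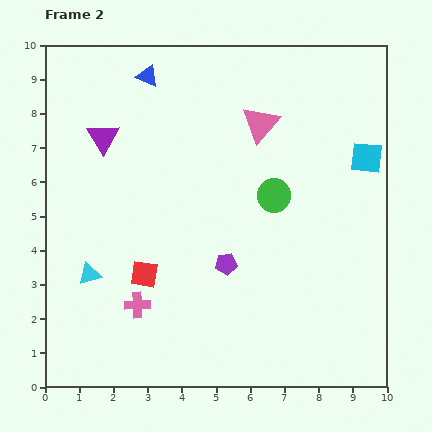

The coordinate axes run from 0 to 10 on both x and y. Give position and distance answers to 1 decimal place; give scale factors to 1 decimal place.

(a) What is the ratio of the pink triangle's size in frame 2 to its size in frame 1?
1.6×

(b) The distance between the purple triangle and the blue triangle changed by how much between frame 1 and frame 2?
+0.4

Distance in frame 1: 1.8. Distance in frame 2: 2.2.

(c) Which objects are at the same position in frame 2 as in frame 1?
none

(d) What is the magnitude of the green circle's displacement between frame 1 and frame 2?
3.9

The green circle moved from (4.5, 2.4) to (6.7, 5.6), a distance of √(2.2² + 3.2²) ≈ 3.9.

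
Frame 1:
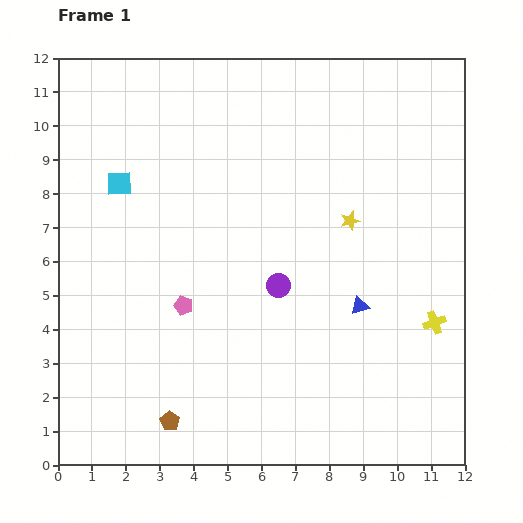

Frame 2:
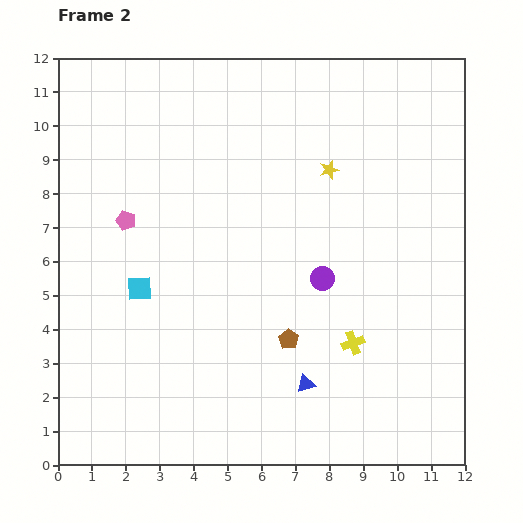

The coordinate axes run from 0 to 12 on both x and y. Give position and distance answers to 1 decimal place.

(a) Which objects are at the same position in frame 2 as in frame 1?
none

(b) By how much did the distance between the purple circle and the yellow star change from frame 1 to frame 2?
+0.4

Distance in frame 1: 2.8. Distance in frame 2: 3.2.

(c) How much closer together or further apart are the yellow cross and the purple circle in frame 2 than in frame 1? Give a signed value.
-2.6

Distance in frame 1: 4.7. Distance in frame 2: 2.1.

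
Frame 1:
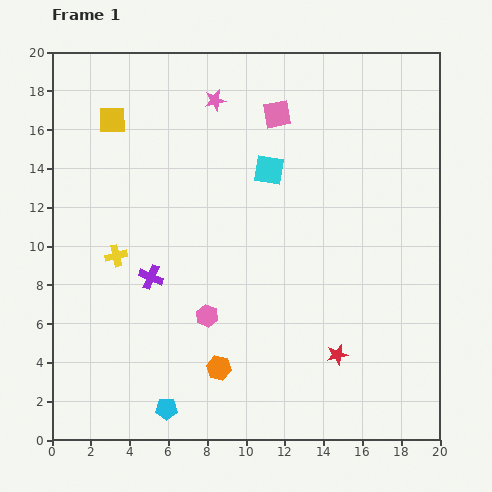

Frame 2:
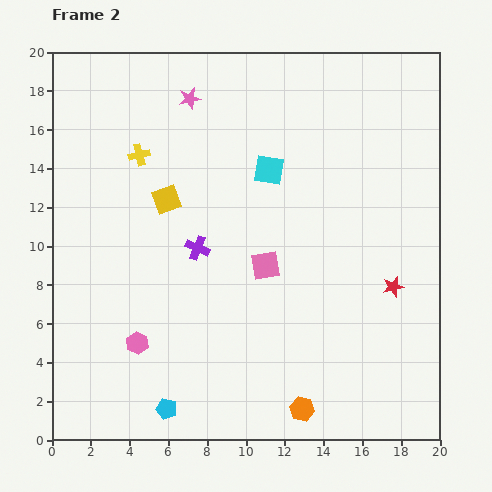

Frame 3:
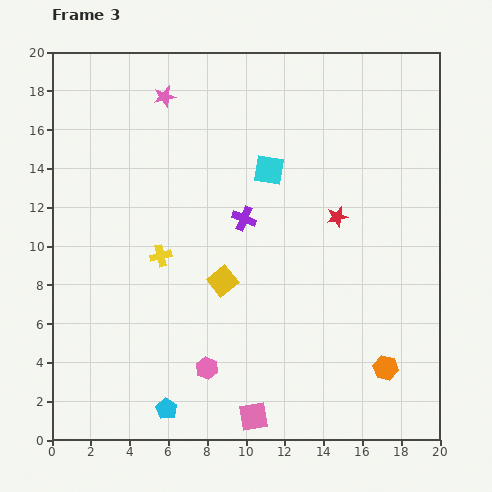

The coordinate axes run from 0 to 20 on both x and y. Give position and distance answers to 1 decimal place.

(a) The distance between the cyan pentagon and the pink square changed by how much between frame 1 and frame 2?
-7.2

Distance in frame 1: 16.2. Distance in frame 2: 9.0.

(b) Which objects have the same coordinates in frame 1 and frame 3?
the cyan square, the cyan pentagon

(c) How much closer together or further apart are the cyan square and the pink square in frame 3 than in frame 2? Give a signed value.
+7.8

Distance in frame 2: 4.9. Distance in frame 3: 12.7.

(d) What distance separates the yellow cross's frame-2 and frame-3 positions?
5.3

The yellow cross moved from (4.5, 14.7) to (5.6, 9.5), a distance of √(1.1² + 5.2²) ≈ 5.3.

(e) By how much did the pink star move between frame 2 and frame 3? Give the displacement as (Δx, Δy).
(-1.3, 0.1)

The pink star was at (7.1, 17.6) in frame 2 and (5.8, 17.7) in frame 3.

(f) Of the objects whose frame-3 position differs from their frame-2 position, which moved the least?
the pink star

(moved 1.3)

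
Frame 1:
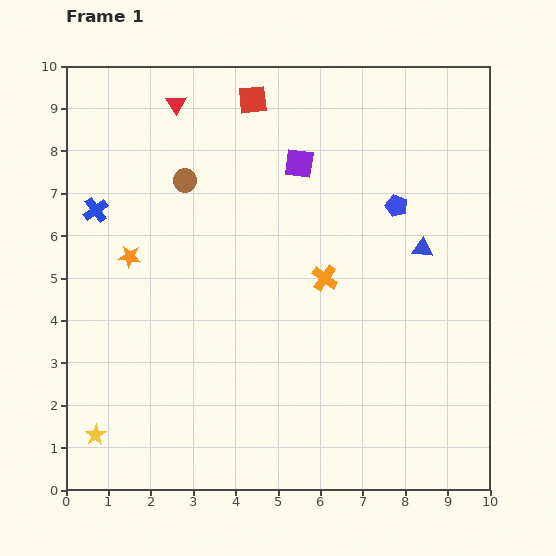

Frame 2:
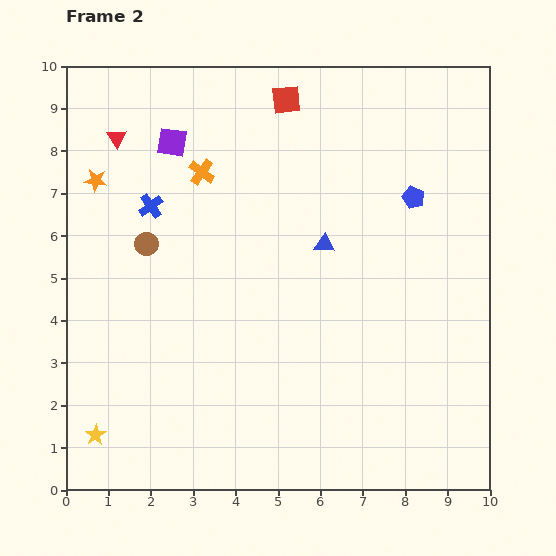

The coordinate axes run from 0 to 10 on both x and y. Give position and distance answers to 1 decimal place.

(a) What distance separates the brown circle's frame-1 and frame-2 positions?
1.7

The brown circle moved from (2.8, 7.3) to (1.9, 5.8), a distance of √(0.9² + 1.5²) ≈ 1.7.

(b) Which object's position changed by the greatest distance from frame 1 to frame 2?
the orange cross

(moved 3.8; next 3.0)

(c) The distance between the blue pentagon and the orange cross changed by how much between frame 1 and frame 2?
+2.6

Distance in frame 1: 2.4. Distance in frame 2: 5.0.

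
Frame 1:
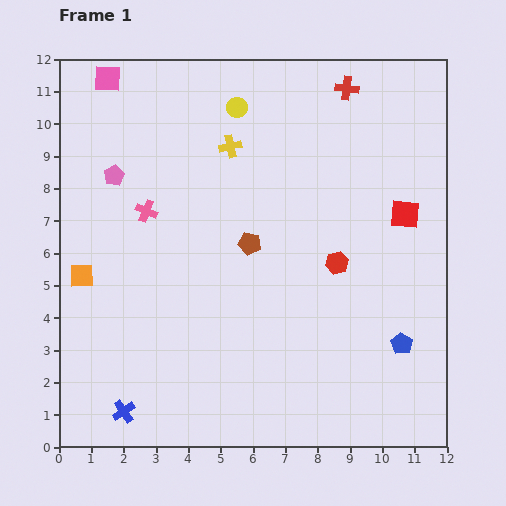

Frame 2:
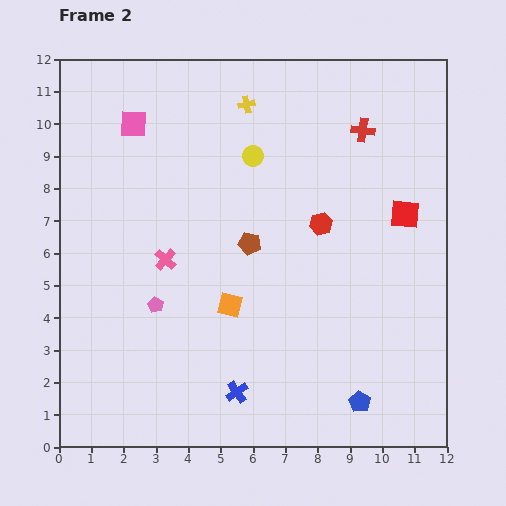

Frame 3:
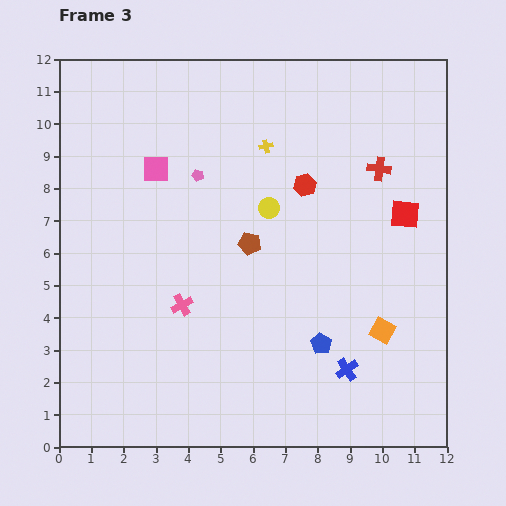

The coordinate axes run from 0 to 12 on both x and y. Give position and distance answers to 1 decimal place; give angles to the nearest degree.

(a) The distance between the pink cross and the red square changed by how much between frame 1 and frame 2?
-0.5

Distance in frame 1: 8.0. Distance in frame 2: 7.5.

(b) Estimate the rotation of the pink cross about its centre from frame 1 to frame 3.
38° clockwise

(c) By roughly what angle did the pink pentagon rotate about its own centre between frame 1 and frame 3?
31° counter-clockwise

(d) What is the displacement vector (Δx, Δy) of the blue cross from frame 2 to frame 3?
(3.4, 0.7)

The blue cross was at (5.5, 1.7) in frame 2 and (8.9, 2.4) in frame 3.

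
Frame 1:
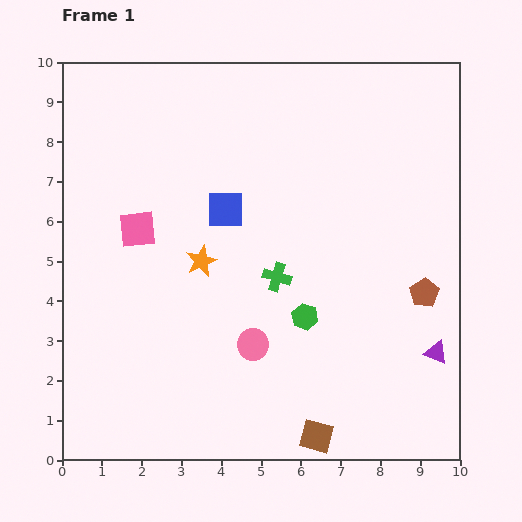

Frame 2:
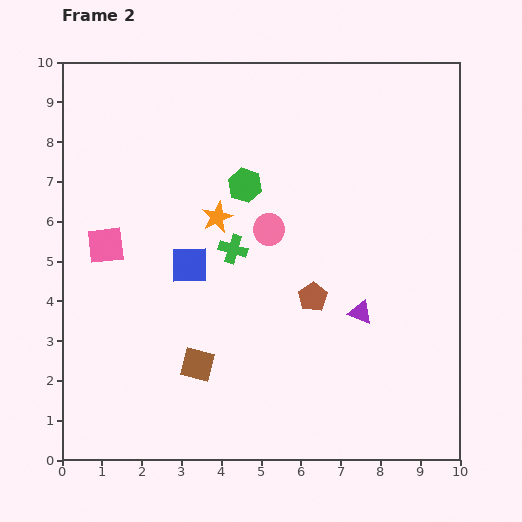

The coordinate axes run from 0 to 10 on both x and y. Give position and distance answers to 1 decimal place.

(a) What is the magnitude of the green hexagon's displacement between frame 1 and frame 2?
3.6

The green hexagon moved from (6.1, 3.6) to (4.6, 6.9), a distance of √(1.5² + 3.3²) ≈ 3.6.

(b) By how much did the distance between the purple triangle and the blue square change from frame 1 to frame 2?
-1.9

Distance in frame 1: 6.4. Distance in frame 2: 4.5.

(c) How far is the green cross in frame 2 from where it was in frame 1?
1.3

The green cross moved from (5.4, 4.6) to (4.3, 5.3), a distance of √(1.1² + 0.7²) ≈ 1.3.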